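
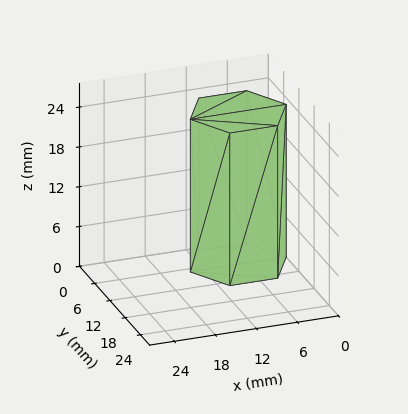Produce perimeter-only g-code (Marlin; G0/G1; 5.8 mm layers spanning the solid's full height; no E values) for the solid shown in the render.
Reading the render: the shape is a regular 6-sided prism (a cylinder approximated with 6 flat sides), circumscribed radius ≈ 7 mm, height ≈ 23 mm (dimensions read to the nearest mm from the axis ticks). For the g-code, the solid's height is divided into equal slices at the stated Δz and each level perimeter traced with G1 moves after a G0 lift.

; perimeter-only toolpath
G21 ; units = mm
G90 ; absolute positioning
G28 ; home
; layer 1
G0 Z5.8
G0 X14.0 Y7.0
G1 X10.5 Y13.1
G1 X3.5 Y13.1
G1 X0.0 Y7.0
G1 X3.5 Y0.9
G1 X10.5 Y0.9
G1 X14.0 Y7.0
; layer 2
G0 Z11.5
G0 X14.0 Y7.0
G1 X10.5 Y13.1
G1 X3.5 Y13.1
G1 X0.0 Y7.0
G1 X3.5 Y0.9
G1 X10.5 Y0.9
G1 X14.0 Y7.0
; layer 3
G0 Z17.2
G0 X14.0 Y7.0
G1 X10.5 Y13.1
G1 X3.5 Y13.1
G1 X0.0 Y7.0
G1 X3.5 Y0.9
G1 X10.5 Y0.9
G1 X14.0 Y7.0
; layer 4
G0 Z23.0
G0 X14.0 Y7.0
G1 X10.5 Y13.1
G1 X3.5 Y13.1
G1 X0.0 Y7.0
G1 X3.5 Y0.9
G1 X10.5 Y0.9
G1 X14.0 Y7.0
M2 ; end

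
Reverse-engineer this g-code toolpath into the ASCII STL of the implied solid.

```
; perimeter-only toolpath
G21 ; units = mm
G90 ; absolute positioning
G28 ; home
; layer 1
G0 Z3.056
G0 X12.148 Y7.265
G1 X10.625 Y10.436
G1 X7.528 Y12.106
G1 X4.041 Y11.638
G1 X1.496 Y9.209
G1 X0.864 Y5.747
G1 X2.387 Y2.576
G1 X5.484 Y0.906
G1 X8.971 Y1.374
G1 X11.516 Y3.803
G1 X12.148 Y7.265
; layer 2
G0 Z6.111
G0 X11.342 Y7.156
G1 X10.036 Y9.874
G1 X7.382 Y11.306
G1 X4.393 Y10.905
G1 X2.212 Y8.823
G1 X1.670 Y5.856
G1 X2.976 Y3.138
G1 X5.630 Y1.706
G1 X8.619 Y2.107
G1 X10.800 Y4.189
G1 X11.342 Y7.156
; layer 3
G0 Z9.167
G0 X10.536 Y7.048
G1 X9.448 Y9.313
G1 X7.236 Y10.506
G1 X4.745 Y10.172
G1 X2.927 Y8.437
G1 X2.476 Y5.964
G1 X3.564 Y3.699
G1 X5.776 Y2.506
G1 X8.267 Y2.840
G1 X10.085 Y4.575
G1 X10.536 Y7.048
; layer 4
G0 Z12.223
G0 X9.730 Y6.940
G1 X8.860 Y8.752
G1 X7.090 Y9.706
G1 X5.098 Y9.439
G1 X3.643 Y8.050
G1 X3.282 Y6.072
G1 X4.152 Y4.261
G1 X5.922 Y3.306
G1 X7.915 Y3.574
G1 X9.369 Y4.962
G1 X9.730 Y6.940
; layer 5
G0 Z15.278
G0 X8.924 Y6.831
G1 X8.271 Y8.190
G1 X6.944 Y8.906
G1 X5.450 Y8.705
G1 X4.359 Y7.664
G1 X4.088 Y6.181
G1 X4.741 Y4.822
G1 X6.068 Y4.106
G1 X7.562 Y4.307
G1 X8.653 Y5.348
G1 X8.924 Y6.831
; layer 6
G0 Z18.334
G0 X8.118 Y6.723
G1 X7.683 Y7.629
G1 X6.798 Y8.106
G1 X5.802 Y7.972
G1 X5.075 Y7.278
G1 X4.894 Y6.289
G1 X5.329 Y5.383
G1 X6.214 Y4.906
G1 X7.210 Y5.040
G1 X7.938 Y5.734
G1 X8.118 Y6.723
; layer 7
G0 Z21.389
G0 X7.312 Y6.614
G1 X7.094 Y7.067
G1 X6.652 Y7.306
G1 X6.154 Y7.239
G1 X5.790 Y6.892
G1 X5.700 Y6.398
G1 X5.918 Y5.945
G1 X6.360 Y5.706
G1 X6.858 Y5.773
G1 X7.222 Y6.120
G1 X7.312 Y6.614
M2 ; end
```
solid part
  facet normal 0.0000 0.0000 -1.0000
    outer loop
      vertex 7.674 12.906 0.000
      vertex 11.213 10.997 0.000
      vertex 12.954 7.373 0.000
    endloop
  endfacet
  facet normal 0.0000 0.0000 -1.0000
    outer loop
      vertex 3.689 12.371 0.000
      vertex 7.674 12.906 0.000
      vertex 12.954 7.373 0.000
    endloop
  endfacet
  facet normal 0.0000 0.0000 -1.0000
    outer loop
      vertex 0.780 9.595 0.000
      vertex 3.689 12.371 0.000
      vertex 12.954 7.373 0.000
    endloop
  endfacet
  facet normal 0.0000 0.0000 -1.0000
    outer loop
      vertex 0.058 5.639 0.000
      vertex 0.780 9.595 0.000
      vertex 12.954 7.373 0.000
    endloop
  endfacet
  facet normal 0.0000 0.0000 -1.0000
    outer loop
      vertex 1.799 2.015 0.000
      vertex 0.058 5.639 0.000
      vertex 12.954 7.373 0.000
    endloop
  endfacet
  facet normal 0.0000 0.0000 -1.0000
    outer loop
      vertex 5.338 0.106 0.000
      vertex 1.799 2.015 0.000
      vertex 12.954 7.373 0.000
    endloop
  endfacet
  facet normal 0.0000 0.0000 -1.0000
    outer loop
      vertex 9.323 0.641 0.000
      vertex 5.338 0.106 0.000
      vertex 12.954 7.373 0.000
    endloop
  endfacet
  facet normal 0.0000 0.0000 -1.0000
    outer loop
      vertex 12.232 3.417 0.000
      vertex 9.323 0.641 0.000
      vertex 12.954 7.373 0.000
    endloop
  endfacet
  facet normal 0.8738 0.4198 0.2454
    outer loop
      vertex 12.954 7.373 0.000
      vertex 11.213 10.997 0.000
      vertex 6.506 6.506 24.445
    endloop
  endfacet
  facet normal 0.4602 0.8532 0.2454
    outer loop
      vertex 11.213 10.997 0.000
      vertex 7.674 12.906 0.000
      vertex 6.506 6.506 24.445
    endloop
  endfacet
  facet normal -0.1290 0.9608 0.2454
    outer loop
      vertex 7.674 12.906 0.000
      vertex 3.689 12.371 0.000
      vertex 6.506 6.506 24.445
    endloop
  endfacet
  facet normal -0.6693 0.7013 0.2454
    outer loop
      vertex 3.689 12.371 0.000
      vertex 0.780 9.595 0.000
      vertex 6.506 6.506 24.445
    endloop
  endfacet
  facet normal -0.9537 0.1741 0.2454
    outer loop
      vertex 0.780 9.595 0.000
      vertex 0.058 5.639 0.000
      vertex 6.506 6.506 24.445
    endloop
  endfacet
  facet normal -0.8738 -0.4198 0.2454
    outer loop
      vertex 0.058 5.639 0.000
      vertex 1.799 2.015 0.000
      vertex 6.506 6.506 24.445
    endloop
  endfacet
  facet normal -0.4602 -0.8532 0.2454
    outer loop
      vertex 1.799 2.015 0.000
      vertex 5.338 0.106 0.000
      vertex 6.506 6.506 24.445
    endloop
  endfacet
  facet normal 0.1290 -0.9608 0.2454
    outer loop
      vertex 5.338 0.106 0.000
      vertex 9.323 0.641 0.000
      vertex 6.506 6.506 24.445
    endloop
  endfacet
  facet normal 0.6693 -0.7013 0.2454
    outer loop
      vertex 9.323 0.641 0.000
      vertex 12.232 3.417 0.000
      vertex 6.506 6.506 24.445
    endloop
  endfacet
  facet normal 0.9537 -0.1741 0.2454
    outer loop
      vertex 12.232 3.417 0.000
      vertex 12.954 7.373 0.000
      vertex 6.506 6.506 24.445
    endloop
  endfacet
endsolid part

The G0 Z moves step by Δz≈3.056 mm. The G1 loops shrink linearly with z, so the solid tapers from its base footprint up to z≈24.4. Closing with a flat bottom cap and the tapered top and triangulating gives 18 facets — a regular 10-sided pyramid, base circumscribed radius ≈ 6.51 mm, apex at z ≈ 24.4 mm.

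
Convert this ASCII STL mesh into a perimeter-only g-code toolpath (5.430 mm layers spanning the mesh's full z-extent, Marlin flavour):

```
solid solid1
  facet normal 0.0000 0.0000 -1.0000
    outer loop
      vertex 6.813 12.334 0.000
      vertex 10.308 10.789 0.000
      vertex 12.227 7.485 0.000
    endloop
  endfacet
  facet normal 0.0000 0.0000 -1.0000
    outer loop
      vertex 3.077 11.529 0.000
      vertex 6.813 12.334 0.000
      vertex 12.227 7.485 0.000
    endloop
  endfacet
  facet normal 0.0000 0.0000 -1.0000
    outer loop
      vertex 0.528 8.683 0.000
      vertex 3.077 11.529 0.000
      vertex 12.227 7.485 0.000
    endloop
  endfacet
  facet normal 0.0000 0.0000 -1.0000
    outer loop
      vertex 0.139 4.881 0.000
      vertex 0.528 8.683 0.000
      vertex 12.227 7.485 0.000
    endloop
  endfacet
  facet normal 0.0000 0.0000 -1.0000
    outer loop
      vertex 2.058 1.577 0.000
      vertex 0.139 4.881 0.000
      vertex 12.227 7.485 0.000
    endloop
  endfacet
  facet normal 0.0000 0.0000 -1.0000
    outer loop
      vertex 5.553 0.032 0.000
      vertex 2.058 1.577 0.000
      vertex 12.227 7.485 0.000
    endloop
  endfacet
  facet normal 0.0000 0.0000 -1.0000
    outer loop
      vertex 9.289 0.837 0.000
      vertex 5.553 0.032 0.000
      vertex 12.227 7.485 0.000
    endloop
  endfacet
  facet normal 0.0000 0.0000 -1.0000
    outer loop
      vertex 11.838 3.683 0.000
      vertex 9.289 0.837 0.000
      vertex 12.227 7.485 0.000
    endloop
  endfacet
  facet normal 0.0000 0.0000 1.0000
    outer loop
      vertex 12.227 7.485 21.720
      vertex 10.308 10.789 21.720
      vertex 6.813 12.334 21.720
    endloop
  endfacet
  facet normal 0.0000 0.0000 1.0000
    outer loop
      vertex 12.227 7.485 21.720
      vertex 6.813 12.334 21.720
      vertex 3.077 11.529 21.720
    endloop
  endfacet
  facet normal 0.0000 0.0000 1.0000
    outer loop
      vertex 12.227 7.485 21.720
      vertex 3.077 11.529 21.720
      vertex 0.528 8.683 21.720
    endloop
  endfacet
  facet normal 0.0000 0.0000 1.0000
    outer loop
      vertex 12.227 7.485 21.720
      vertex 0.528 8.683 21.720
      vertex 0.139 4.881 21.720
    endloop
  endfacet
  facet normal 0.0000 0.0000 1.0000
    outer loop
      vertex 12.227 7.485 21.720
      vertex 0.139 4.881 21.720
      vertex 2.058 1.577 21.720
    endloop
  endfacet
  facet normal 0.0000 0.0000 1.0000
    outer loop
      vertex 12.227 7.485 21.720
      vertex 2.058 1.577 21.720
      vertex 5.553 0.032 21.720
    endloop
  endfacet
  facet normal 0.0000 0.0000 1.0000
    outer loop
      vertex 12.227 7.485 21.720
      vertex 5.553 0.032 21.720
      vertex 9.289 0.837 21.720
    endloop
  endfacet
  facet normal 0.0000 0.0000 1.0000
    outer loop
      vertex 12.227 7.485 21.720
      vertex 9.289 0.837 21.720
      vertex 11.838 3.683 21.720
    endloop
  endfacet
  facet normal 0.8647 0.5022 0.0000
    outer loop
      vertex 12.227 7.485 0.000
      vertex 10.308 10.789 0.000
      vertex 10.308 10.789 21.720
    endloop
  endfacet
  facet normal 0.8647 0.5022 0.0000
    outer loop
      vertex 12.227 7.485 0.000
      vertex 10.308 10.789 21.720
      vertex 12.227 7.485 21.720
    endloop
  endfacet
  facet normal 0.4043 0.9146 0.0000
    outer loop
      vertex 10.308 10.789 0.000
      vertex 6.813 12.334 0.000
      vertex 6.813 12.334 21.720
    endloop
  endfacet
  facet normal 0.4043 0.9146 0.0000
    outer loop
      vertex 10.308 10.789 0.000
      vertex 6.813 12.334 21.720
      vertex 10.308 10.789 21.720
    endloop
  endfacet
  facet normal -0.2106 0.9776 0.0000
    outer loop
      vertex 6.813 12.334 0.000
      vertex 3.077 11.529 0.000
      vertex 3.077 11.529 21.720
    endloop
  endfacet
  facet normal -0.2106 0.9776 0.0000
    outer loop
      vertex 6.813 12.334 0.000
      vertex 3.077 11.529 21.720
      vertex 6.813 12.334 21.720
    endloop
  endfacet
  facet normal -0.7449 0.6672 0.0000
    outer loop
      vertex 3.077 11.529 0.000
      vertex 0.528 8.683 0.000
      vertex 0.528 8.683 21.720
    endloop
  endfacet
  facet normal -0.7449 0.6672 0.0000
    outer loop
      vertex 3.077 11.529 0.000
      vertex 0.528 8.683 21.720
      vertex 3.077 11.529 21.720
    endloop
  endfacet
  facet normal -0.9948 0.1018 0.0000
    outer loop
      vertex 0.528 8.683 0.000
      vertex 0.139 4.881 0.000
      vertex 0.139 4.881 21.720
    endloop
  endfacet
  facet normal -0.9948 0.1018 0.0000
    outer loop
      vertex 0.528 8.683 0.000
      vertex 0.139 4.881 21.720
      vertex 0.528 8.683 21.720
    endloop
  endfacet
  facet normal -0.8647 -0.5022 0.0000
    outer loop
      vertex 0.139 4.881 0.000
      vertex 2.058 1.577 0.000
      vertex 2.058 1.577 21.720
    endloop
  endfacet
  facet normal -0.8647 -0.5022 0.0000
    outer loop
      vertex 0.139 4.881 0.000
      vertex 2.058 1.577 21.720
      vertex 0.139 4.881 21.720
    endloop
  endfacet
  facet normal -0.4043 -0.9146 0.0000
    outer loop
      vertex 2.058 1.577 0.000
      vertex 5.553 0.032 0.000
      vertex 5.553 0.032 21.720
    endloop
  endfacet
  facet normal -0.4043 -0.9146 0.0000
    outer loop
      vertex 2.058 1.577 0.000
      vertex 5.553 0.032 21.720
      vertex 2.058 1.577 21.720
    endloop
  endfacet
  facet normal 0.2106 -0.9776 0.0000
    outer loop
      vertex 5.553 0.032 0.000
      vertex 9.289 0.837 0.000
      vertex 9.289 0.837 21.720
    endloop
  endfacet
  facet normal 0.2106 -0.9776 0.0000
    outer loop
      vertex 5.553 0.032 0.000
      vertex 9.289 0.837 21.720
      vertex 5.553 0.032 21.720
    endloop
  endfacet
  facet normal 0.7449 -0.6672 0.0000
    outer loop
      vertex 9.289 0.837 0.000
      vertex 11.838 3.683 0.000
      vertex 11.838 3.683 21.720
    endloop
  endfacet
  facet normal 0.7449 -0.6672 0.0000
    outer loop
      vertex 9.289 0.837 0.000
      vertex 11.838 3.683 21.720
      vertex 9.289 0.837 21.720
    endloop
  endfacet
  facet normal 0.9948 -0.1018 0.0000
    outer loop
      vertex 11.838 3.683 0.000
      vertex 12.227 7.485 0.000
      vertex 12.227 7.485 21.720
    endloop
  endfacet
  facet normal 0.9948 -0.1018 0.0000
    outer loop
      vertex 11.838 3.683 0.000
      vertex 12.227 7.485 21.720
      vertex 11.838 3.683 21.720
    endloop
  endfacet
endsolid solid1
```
; perimeter-only toolpath
G21 ; units = mm
G90 ; absolute positioning
G28 ; home
; layer 1
G0 Z5.430
G0 X12.227 Y7.485
G1 X10.308 Y10.789
G1 X6.813 Y12.334
G1 X3.077 Y11.529
G1 X0.528 Y8.683
G1 X0.139 Y4.881
G1 X2.058 Y1.577
G1 X5.553 Y0.032
G1 X9.289 Y0.837
G1 X11.838 Y3.683
G1 X12.227 Y7.485
; layer 2
G0 Z10.860
G0 X12.227 Y7.485
G1 X10.308 Y10.789
G1 X6.813 Y12.334
G1 X3.077 Y11.529
G1 X0.528 Y8.683
G1 X0.139 Y4.881
G1 X2.058 Y1.577
G1 X5.553 Y0.032
G1 X9.289 Y0.837
G1 X11.838 Y3.683
G1 X12.227 Y7.485
; layer 3
G0 Z16.290
G0 X12.227 Y7.485
G1 X10.308 Y10.789
G1 X6.813 Y12.334
G1 X3.077 Y11.529
G1 X0.528 Y8.683
G1 X0.139 Y4.881
G1 X2.058 Y1.577
G1 X5.553 Y0.032
G1 X9.289 Y0.837
G1 X11.838 Y3.683
G1 X12.227 Y7.485
; layer 4
G0 Z21.720
G0 X12.227 Y7.485
G1 X10.308 Y10.789
G1 X6.813 Y12.334
G1 X3.077 Y11.529
G1 X0.528 Y8.683
G1 X0.139 Y4.881
G1 X2.058 Y1.577
G1 X5.553 Y0.032
G1 X9.289 Y0.837
G1 X11.838 Y3.683
G1 X12.227 Y7.485
M2 ; end

The solid is a regular 10-sided prism (a cylinder approximated with 10 flat sides), circumscribed radius ≈ 6.18 mm, height ≈ 21.7 mm. Slicing at Δz = 5.430 mm — 4 equal slices spanning the solid's height, so layer i sits at z = i·h/4 — gives 4 non-empty perimeters. Each is a 10-segment closed polygon; G0 lifts to the layer z and rapids to the start vertex, then G1 traces the edges.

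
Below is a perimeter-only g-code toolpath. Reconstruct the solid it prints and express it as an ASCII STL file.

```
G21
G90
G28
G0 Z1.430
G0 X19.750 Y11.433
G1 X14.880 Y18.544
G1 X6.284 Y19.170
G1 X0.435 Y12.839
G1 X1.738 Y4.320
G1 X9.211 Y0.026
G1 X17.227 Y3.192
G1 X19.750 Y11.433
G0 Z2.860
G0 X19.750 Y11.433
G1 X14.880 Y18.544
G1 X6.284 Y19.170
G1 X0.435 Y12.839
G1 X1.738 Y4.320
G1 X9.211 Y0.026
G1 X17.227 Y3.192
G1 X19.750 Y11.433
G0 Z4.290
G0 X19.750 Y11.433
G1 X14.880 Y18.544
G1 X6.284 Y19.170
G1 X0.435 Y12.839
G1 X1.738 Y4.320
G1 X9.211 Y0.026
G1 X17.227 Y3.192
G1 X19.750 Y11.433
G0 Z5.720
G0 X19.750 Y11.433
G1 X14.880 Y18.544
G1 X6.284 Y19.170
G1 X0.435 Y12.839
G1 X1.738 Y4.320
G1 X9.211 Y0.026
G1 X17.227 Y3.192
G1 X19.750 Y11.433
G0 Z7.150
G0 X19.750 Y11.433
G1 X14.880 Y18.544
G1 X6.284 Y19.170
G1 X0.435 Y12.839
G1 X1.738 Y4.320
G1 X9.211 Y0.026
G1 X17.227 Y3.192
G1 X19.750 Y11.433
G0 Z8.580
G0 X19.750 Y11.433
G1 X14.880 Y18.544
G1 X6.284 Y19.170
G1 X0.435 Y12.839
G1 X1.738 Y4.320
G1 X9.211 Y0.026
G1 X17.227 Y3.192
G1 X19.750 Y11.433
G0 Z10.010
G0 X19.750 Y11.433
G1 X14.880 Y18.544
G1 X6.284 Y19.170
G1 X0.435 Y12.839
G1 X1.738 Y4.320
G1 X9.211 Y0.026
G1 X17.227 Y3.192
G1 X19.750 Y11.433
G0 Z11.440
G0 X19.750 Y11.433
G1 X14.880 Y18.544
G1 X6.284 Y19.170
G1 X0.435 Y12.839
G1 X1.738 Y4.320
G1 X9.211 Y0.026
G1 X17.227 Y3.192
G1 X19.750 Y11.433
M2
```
solid part
  facet normal 0.0000 0.0000 -1.0000
    outer loop
      vertex 6.284 19.170 0.000
      vertex 14.880 18.544 0.000
      vertex 19.750 11.433 0.000
    endloop
  endfacet
  facet normal 0.0000 0.0000 -1.0000
    outer loop
      vertex 0.435 12.839 0.000
      vertex 6.284 19.170 0.000
      vertex 19.750 11.433 0.000
    endloop
  endfacet
  facet normal 0.0000 0.0000 -1.0000
    outer loop
      vertex 1.738 4.320 0.000
      vertex 0.435 12.839 0.000
      vertex 19.750 11.433 0.000
    endloop
  endfacet
  facet normal 0.0000 0.0000 -1.0000
    outer loop
      vertex 9.211 0.026 0.000
      vertex 1.738 4.320 0.000
      vertex 19.750 11.433 0.000
    endloop
  endfacet
  facet normal 0.0000 0.0000 -1.0000
    outer loop
      vertex 17.227 3.192 0.000
      vertex 9.211 0.026 0.000
      vertex 19.750 11.433 0.000
    endloop
  endfacet
  facet normal 0.0000 0.0000 1.0000
    outer loop
      vertex 19.750 11.433 11.440
      vertex 14.880 18.544 11.440
      vertex 6.284 19.170 11.440
    endloop
  endfacet
  facet normal 0.0000 0.0000 1.0000
    outer loop
      vertex 19.750 11.433 11.440
      vertex 6.284 19.170 11.440
      vertex 0.435 12.839 11.440
    endloop
  endfacet
  facet normal 0.0000 0.0000 1.0000
    outer loop
      vertex 19.750 11.433 11.440
      vertex 0.435 12.839 11.440
      vertex 1.738 4.320 11.440
    endloop
  endfacet
  facet normal 0.0000 0.0000 1.0000
    outer loop
      vertex 19.750 11.433 11.440
      vertex 1.738 4.320 11.440
      vertex 9.211 0.026 11.440
    endloop
  endfacet
  facet normal 0.0000 0.0000 1.0000
    outer loop
      vertex 19.750 11.433 11.440
      vertex 9.211 0.026 11.440
      vertex 17.227 3.192 11.440
    endloop
  endfacet
  facet normal 0.8251 0.5650 0.0000
    outer loop
      vertex 19.750 11.433 0.000
      vertex 14.880 18.544 0.000
      vertex 14.880 18.544 11.440
    endloop
  endfacet
  facet normal 0.8251 0.5650 0.0000
    outer loop
      vertex 19.750 11.433 0.000
      vertex 14.880 18.544 11.440
      vertex 19.750 11.433 11.440
    endloop
  endfacet
  facet normal 0.0726 0.9974 0.0000
    outer loop
      vertex 14.880 18.544 0.000
      vertex 6.284 19.170 0.000
      vertex 6.284 19.170 11.440
    endloop
  endfacet
  facet normal 0.0726 0.9974 0.0000
    outer loop
      vertex 14.880 18.544 0.000
      vertex 6.284 19.170 11.440
      vertex 14.880 18.544 11.440
    endloop
  endfacet
  facet normal -0.7345 0.6786 0.0000
    outer loop
      vertex 6.284 19.170 0.000
      vertex 0.435 12.839 0.000
      vertex 0.435 12.839 11.440
    endloop
  endfacet
  facet normal -0.7345 0.6786 0.0000
    outer loop
      vertex 6.284 19.170 0.000
      vertex 0.435 12.839 11.440
      vertex 6.284 19.170 11.440
    endloop
  endfacet
  facet normal -0.9885 -0.1512 0.0000
    outer loop
      vertex 0.435 12.839 0.000
      vertex 1.738 4.320 0.000
      vertex 1.738 4.320 11.440
    endloop
  endfacet
  facet normal -0.9885 -0.1512 0.0000
    outer loop
      vertex 0.435 12.839 0.000
      vertex 1.738 4.320 11.440
      vertex 0.435 12.839 11.440
    endloop
  endfacet
  facet normal -0.4982 -0.8671 0.0000
    outer loop
      vertex 1.738 4.320 0.000
      vertex 9.211 0.026 0.000
      vertex 9.211 0.026 11.440
    endloop
  endfacet
  facet normal -0.4982 -0.8671 0.0000
    outer loop
      vertex 1.738 4.320 0.000
      vertex 9.211 0.026 11.440
      vertex 1.738 4.320 11.440
    endloop
  endfacet
  facet normal 0.3673 -0.9301 0.0000
    outer loop
      vertex 9.211 0.026 0.000
      vertex 17.227 3.192 0.000
      vertex 17.227 3.192 11.440
    endloop
  endfacet
  facet normal 0.3673 -0.9301 0.0000
    outer loop
      vertex 9.211 0.026 0.000
      vertex 17.227 3.192 11.440
      vertex 9.211 0.026 11.440
    endloop
  endfacet
  facet normal 0.9562 -0.2927 0.0000
    outer loop
      vertex 17.227 3.192 0.000
      vertex 19.750 11.433 0.000
      vertex 19.750 11.433 11.440
    endloop
  endfacet
  facet normal 0.9562 -0.2927 0.0000
    outer loop
      vertex 17.227 3.192 0.000
      vertex 19.750 11.433 11.440
      vertex 17.227 3.192 11.440
    endloop
  endfacet
endsolid part

The G0 Z moves step by Δz≈1.430 mm. Every layer's G1 loop is the same polygon, so the solid is a straight extrusion of it from z=0 to z≈11.4. Closing with flat bottom and top caps and triangulating gives 24 facets — a regular 7-sided prism (a cylinder approximated with 7 flat sides), circumscribed radius ≈ 9.93 mm, height ≈ 11.4 mm.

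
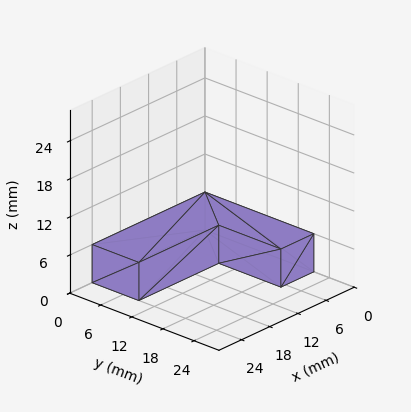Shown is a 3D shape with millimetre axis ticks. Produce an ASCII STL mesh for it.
Reading the render: the shape is an L-shaped prism: outer 24 × 21 mm, arm thicknesses ≈ 9 mm (horizontal) and 7 mm (vertical), extruded 6 mm in z (dimensions read to the nearest mm from the axis ticks). For the STL, each face is triangulated and given an outward normal.

solid part
  facet normal 0.0000 0.0000 -1.0000
    outer loop
      vertex 24.00 9.00 0.00
      vertex 24.00 0.00 0.00
      vertex 0.00 0.00 0.00
    endloop
  endfacet
  facet normal 0.0000 0.0000 -1.0000
    outer loop
      vertex 7.00 9.00 0.00
      vertex 24.00 9.00 0.00
      vertex 0.00 0.00 0.00
    endloop
  endfacet
  facet normal 0.0000 0.0000 -1.0000
    outer loop
      vertex 7.00 21.00 0.00
      vertex 7.00 9.00 0.00
      vertex 0.00 0.00 0.00
    endloop
  endfacet
  facet normal 0.0000 0.0000 -1.0000
    outer loop
      vertex 0.00 21.00 0.00
      vertex 7.00 21.00 0.00
      vertex 0.00 0.00 0.00
    endloop
  endfacet
  facet normal 0.0000 0.0000 1.0000
    outer loop
      vertex 0.00 0.00 6.00
      vertex 24.00 0.00 6.00
      vertex 24.00 9.00 6.00
    endloop
  endfacet
  facet normal 0.0000 0.0000 1.0000
    outer loop
      vertex 0.00 0.00 6.00
      vertex 24.00 9.00 6.00
      vertex 7.00 9.00 6.00
    endloop
  endfacet
  facet normal 0.0000 0.0000 1.0000
    outer loop
      vertex 0.00 0.00 6.00
      vertex 7.00 9.00 6.00
      vertex 7.00 21.00 6.00
    endloop
  endfacet
  facet normal 0.0000 0.0000 1.0000
    outer loop
      vertex 0.00 0.00 6.00
      vertex 7.00 21.00 6.00
      vertex 0.00 21.00 6.00
    endloop
  endfacet
  facet normal 0.0000 -1.0000 0.0000
    outer loop
      vertex 0.00 0.00 0.00
      vertex 24.00 0.00 0.00
      vertex 24.00 0.00 6.00
    endloop
  endfacet
  facet normal 0.0000 -1.0000 0.0000
    outer loop
      vertex 0.00 0.00 0.00
      vertex 24.00 0.00 6.00
      vertex 0.00 0.00 6.00
    endloop
  endfacet
  facet normal 1.0000 0.0000 0.0000
    outer loop
      vertex 24.00 0.00 0.00
      vertex 24.00 9.00 0.00
      vertex 24.00 9.00 6.00
    endloop
  endfacet
  facet normal 1.0000 0.0000 0.0000
    outer loop
      vertex 24.00 0.00 0.00
      vertex 24.00 9.00 6.00
      vertex 24.00 0.00 6.00
    endloop
  endfacet
  facet normal 0.0000 1.0000 0.0000
    outer loop
      vertex 24.00 9.00 0.00
      vertex 7.00 9.00 0.00
      vertex 7.00 9.00 6.00
    endloop
  endfacet
  facet normal 0.0000 1.0000 0.0000
    outer loop
      vertex 24.00 9.00 0.00
      vertex 7.00 9.00 6.00
      vertex 24.00 9.00 6.00
    endloop
  endfacet
  facet normal 1.0000 0.0000 0.0000
    outer loop
      vertex 7.00 9.00 0.00
      vertex 7.00 21.00 0.00
      vertex 7.00 21.00 6.00
    endloop
  endfacet
  facet normal 1.0000 0.0000 0.0000
    outer loop
      vertex 7.00 9.00 0.00
      vertex 7.00 21.00 6.00
      vertex 7.00 9.00 6.00
    endloop
  endfacet
  facet normal 0.0000 1.0000 0.0000
    outer loop
      vertex 7.00 21.00 0.00
      vertex 0.00 21.00 0.00
      vertex 0.00 21.00 6.00
    endloop
  endfacet
  facet normal 0.0000 1.0000 0.0000
    outer loop
      vertex 7.00 21.00 0.00
      vertex 0.00 21.00 6.00
      vertex 7.00 21.00 6.00
    endloop
  endfacet
  facet normal -1.0000 0.0000 0.0000
    outer loop
      vertex 0.00 21.00 0.00
      vertex 0.00 0.00 0.00
      vertex 0.00 0.00 6.00
    endloop
  endfacet
  facet normal -1.0000 0.0000 0.0000
    outer loop
      vertex 0.00 21.00 0.00
      vertex 0.00 0.00 6.00
      vertex 0.00 21.00 6.00
    endloop
  endfacet
endsolid part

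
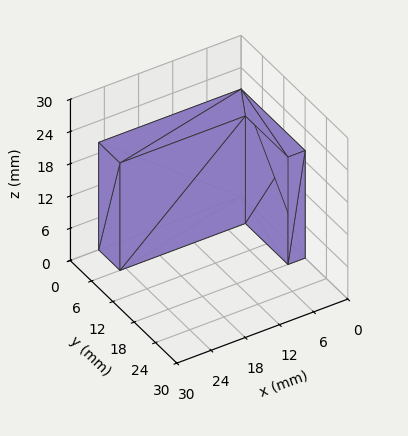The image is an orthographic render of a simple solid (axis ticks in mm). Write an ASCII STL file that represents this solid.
Reading the render: the shape is an L-shaped prism: outer 25 × 18 mm, arm thicknesses ≈ 6 mm (horizontal) and 3 mm (vertical), extruded 20 mm in z (dimensions read to the nearest mm from the axis ticks). For the STL, each face is triangulated and given an outward normal.

solid part
  facet normal 0.0000 0.0000 -1.0000
    outer loop
      vertex 25.00 6.00 0.00
      vertex 25.00 0.00 0.00
      vertex 0.00 0.00 0.00
    endloop
  endfacet
  facet normal 0.0000 0.0000 -1.0000
    outer loop
      vertex 3.00 6.00 0.00
      vertex 25.00 6.00 0.00
      vertex 0.00 0.00 0.00
    endloop
  endfacet
  facet normal 0.0000 0.0000 -1.0000
    outer loop
      vertex 3.00 18.00 0.00
      vertex 3.00 6.00 0.00
      vertex 0.00 0.00 0.00
    endloop
  endfacet
  facet normal 0.0000 0.0000 -1.0000
    outer loop
      vertex 0.00 18.00 0.00
      vertex 3.00 18.00 0.00
      vertex 0.00 0.00 0.00
    endloop
  endfacet
  facet normal 0.0000 0.0000 1.0000
    outer loop
      vertex 0.00 0.00 20.00
      vertex 25.00 0.00 20.00
      vertex 25.00 6.00 20.00
    endloop
  endfacet
  facet normal 0.0000 0.0000 1.0000
    outer loop
      vertex 0.00 0.00 20.00
      vertex 25.00 6.00 20.00
      vertex 3.00 6.00 20.00
    endloop
  endfacet
  facet normal 0.0000 0.0000 1.0000
    outer loop
      vertex 0.00 0.00 20.00
      vertex 3.00 6.00 20.00
      vertex 3.00 18.00 20.00
    endloop
  endfacet
  facet normal 0.0000 0.0000 1.0000
    outer loop
      vertex 0.00 0.00 20.00
      vertex 3.00 18.00 20.00
      vertex 0.00 18.00 20.00
    endloop
  endfacet
  facet normal 0.0000 -1.0000 0.0000
    outer loop
      vertex 0.00 0.00 0.00
      vertex 25.00 0.00 0.00
      vertex 25.00 0.00 20.00
    endloop
  endfacet
  facet normal 0.0000 -1.0000 0.0000
    outer loop
      vertex 0.00 0.00 0.00
      vertex 25.00 0.00 20.00
      vertex 0.00 0.00 20.00
    endloop
  endfacet
  facet normal 1.0000 0.0000 0.0000
    outer loop
      vertex 25.00 0.00 0.00
      vertex 25.00 6.00 0.00
      vertex 25.00 6.00 20.00
    endloop
  endfacet
  facet normal 1.0000 0.0000 0.0000
    outer loop
      vertex 25.00 0.00 0.00
      vertex 25.00 6.00 20.00
      vertex 25.00 0.00 20.00
    endloop
  endfacet
  facet normal 0.0000 1.0000 0.0000
    outer loop
      vertex 25.00 6.00 0.00
      vertex 3.00 6.00 0.00
      vertex 3.00 6.00 20.00
    endloop
  endfacet
  facet normal 0.0000 1.0000 0.0000
    outer loop
      vertex 25.00 6.00 0.00
      vertex 3.00 6.00 20.00
      vertex 25.00 6.00 20.00
    endloop
  endfacet
  facet normal 1.0000 0.0000 0.0000
    outer loop
      vertex 3.00 6.00 0.00
      vertex 3.00 18.00 0.00
      vertex 3.00 18.00 20.00
    endloop
  endfacet
  facet normal 1.0000 0.0000 0.0000
    outer loop
      vertex 3.00 6.00 0.00
      vertex 3.00 18.00 20.00
      vertex 3.00 6.00 20.00
    endloop
  endfacet
  facet normal 0.0000 1.0000 0.0000
    outer loop
      vertex 3.00 18.00 0.00
      vertex 0.00 18.00 0.00
      vertex 0.00 18.00 20.00
    endloop
  endfacet
  facet normal 0.0000 1.0000 0.0000
    outer loop
      vertex 3.00 18.00 0.00
      vertex 0.00 18.00 20.00
      vertex 3.00 18.00 20.00
    endloop
  endfacet
  facet normal -1.0000 0.0000 0.0000
    outer loop
      vertex 0.00 18.00 0.00
      vertex 0.00 0.00 0.00
      vertex 0.00 0.00 20.00
    endloop
  endfacet
  facet normal -1.0000 0.0000 0.0000
    outer loop
      vertex 0.00 18.00 0.00
      vertex 0.00 0.00 20.00
      vertex 0.00 18.00 20.00
    endloop
  endfacet
endsolid part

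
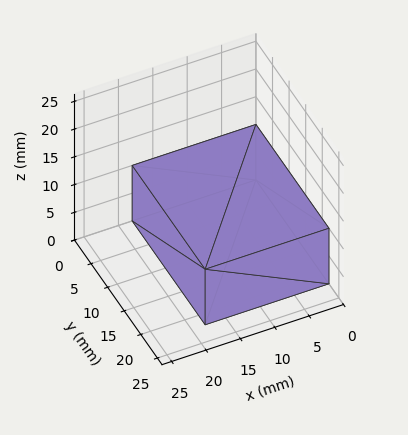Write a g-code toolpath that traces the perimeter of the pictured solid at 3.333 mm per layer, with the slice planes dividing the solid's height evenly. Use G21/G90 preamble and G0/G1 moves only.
Reading the render: the shape is a rectangular box, roughly 18 × 22 mm footprint and 10 mm tall (dimensions read to the nearest mm from the axis ticks). For the g-code, the solid's height is divided into equal slices at the stated Δz and each level perimeter traced with G1 moves after a G0 lift.

; perimeter-only toolpath
G21 ; units = mm
G90 ; absolute positioning
G28 ; home
; layer 1
G0 Z3.333
G0 X0.000 Y0.000
G1 X18.000 Y0.000
G1 X18.000 Y22.000
G1 X0.000 Y22.000
G1 X0.000 Y0.000
; layer 2
G0 Z6.667
G0 X0.000 Y0.000
G1 X18.000 Y0.000
G1 X18.000 Y22.000
G1 X0.000 Y22.000
G1 X0.000 Y0.000
; layer 3
G0 Z10.000
G0 X0.000 Y0.000
G1 X18.000 Y0.000
G1 X18.000 Y22.000
G1 X0.000 Y22.000
G1 X0.000 Y0.000
M2 ; end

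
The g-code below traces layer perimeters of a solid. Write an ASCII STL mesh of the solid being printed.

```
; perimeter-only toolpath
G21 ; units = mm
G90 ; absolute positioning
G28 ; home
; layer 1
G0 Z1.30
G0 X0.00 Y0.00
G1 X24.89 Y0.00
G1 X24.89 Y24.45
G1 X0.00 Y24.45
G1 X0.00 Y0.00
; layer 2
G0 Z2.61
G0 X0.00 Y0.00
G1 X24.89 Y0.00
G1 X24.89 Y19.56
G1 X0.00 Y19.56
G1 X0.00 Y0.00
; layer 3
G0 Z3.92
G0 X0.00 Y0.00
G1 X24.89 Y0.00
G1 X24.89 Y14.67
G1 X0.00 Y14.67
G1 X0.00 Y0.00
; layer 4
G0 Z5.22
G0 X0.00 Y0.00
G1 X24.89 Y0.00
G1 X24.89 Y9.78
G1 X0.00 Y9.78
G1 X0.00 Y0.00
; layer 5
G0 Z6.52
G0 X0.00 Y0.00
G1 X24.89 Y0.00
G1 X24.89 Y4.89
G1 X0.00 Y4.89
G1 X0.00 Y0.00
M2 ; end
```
solid part
  facet normal 0.0000 0.0000 -1.0000
    outer loop
      vertex 24.89 29.34 0.00
      vertex 24.89 0.00 0.00
      vertex 0.00 0.00 0.00
    endloop
  endfacet
  facet normal 0.0000 0.0000 -1.0000
    outer loop
      vertex 0.00 29.34 0.00
      vertex 24.89 29.34 0.00
      vertex 0.00 0.00 0.00
    endloop
  endfacet
  facet normal 0.0000 -1.0000 0.0000
    outer loop
      vertex 0.00 0.00 0.00
      vertex 24.89 0.00 0.00
      vertex 24.89 0.00 7.83
    endloop
  endfacet
  facet normal 0.0000 -1.0000 0.0000
    outer loop
      vertex 0.00 0.00 0.00
      vertex 24.89 0.00 7.83
      vertex 0.00 0.00 7.83
    endloop
  endfacet
  facet normal 0.0000 0.2578 0.9662
    outer loop
      vertex 0.00 0.00 7.83
      vertex 24.89 0.00 7.83
      vertex 24.89 29.34 0.00
    endloop
  endfacet
  facet normal 0.0000 0.2578 0.9662
    outer loop
      vertex 0.00 0.00 7.83
      vertex 24.89 29.34 0.00
      vertex 0.00 29.34 0.00
    endloop
  endfacet
  facet normal -1.0000 0.0000 0.0000
    outer loop
      vertex 0.00 0.00 7.83
      vertex 0.00 29.34 0.00
      vertex 0.00 0.00 0.00
    endloop
  endfacet
  facet normal 1.0000 0.0000 0.0000
    outer loop
      vertex 24.89 0.00 0.00
      vertex 24.89 29.34 0.00
      vertex 24.89 0.00 7.83
    endloop
  endfacet
endsolid part

The G0 Z moves step by Δz≈1.30 mm. The G1 loops shrink linearly with z, so the solid tapers from its base footprint up to z≈7.83. Closing with a flat bottom cap and the tapered top and triangulating gives 8 facets — a wedge (ramp): 24.9 × 29.3 mm base, rising to 7.83 mm along the y=0 edge and sloping linearly to z=0 at y=29.3.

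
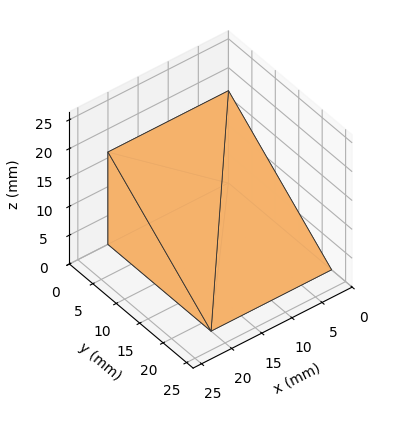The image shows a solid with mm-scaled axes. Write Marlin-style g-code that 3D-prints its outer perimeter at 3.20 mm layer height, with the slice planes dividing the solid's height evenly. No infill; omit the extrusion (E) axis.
Reading the render: the shape is a wedge (ramp): 20 × 22 mm base, rising to 16 mm along the y=0 edge and sloping linearly to z=0 at y=22 (dimensions read to the nearest mm from the axis ticks). For the g-code, the solid's height is divided into equal slices at the stated Δz and each level perimeter traced with G1 moves after a G0 lift.

; perimeter-only toolpath
G21 ; units = mm
G90 ; absolute positioning
G28 ; home
; layer 1
G0 Z3.20
G0 X0.00 Y0.00
G1 X20.00 Y0.00
G1 X20.00 Y17.60
G1 X0.00 Y17.60
G1 X0.00 Y0.00
; layer 2
G0 Z6.40
G0 X0.00 Y0.00
G1 X20.00 Y0.00
G1 X20.00 Y13.20
G1 X0.00 Y13.20
G1 X0.00 Y0.00
; layer 3
G0 Z9.60
G0 X0.00 Y0.00
G1 X20.00 Y0.00
G1 X20.00 Y8.80
G1 X0.00 Y8.80
G1 X0.00 Y0.00
; layer 4
G0 Z12.80
G0 X0.00 Y0.00
G1 X20.00 Y0.00
G1 X20.00 Y4.40
G1 X0.00 Y4.40
G1 X0.00 Y0.00
M2 ; end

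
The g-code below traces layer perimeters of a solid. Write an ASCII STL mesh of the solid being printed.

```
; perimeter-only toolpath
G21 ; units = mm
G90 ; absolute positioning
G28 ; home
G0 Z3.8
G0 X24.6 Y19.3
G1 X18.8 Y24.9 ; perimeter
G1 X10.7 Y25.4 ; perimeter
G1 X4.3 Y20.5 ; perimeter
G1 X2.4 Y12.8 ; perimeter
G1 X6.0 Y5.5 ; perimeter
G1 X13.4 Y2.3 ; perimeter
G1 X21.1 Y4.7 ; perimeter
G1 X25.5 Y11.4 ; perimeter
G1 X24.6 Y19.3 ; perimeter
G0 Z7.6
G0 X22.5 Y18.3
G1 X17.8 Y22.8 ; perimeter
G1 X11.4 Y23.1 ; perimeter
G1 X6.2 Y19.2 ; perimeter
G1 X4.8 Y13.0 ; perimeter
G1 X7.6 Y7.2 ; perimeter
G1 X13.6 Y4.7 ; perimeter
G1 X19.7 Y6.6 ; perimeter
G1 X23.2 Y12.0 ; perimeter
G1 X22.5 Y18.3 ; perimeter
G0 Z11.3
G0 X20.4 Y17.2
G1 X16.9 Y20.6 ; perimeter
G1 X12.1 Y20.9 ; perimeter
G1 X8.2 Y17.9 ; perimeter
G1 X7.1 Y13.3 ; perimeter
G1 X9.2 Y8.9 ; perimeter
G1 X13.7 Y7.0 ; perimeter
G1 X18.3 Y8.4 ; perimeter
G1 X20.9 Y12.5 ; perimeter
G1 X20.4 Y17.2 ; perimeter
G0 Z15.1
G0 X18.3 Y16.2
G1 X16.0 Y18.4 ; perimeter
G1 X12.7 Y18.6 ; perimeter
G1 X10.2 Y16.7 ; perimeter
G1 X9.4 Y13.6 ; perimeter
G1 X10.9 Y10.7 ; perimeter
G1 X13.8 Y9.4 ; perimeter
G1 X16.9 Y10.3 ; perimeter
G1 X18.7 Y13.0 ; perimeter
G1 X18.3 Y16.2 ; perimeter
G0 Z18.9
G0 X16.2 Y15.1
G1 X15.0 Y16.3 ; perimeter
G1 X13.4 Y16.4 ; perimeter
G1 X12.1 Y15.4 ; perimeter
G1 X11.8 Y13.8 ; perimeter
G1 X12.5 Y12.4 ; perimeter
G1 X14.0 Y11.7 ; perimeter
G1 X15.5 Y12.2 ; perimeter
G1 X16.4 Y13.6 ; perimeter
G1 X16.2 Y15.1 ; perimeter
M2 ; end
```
solid part
  facet normal 0.0000 0.0000 -1.0000
    outer loop
      vertex 10.0 27.6 0.0
      vertex 19.7 27.1 0.0
      vertex 26.7 20.4 0.0
    endloop
  endfacet
  facet normal 0.0000 0.0000 -1.0000
    outer loop
      vertex 2.3 21.8 0.0
      vertex 10.0 27.6 0.0
      vertex 26.7 20.4 0.0
    endloop
  endfacet
  facet normal 0.0000 0.0000 -1.0000
    outer loop
      vertex 0.1 12.5 0.0
      vertex 2.3 21.8 0.0
      vertex 26.7 20.4 0.0
    endloop
  endfacet
  facet normal 0.0000 0.0000 -1.0000
    outer loop
      vertex 4.4 3.8 0.0
      vertex 0.1 12.5 0.0
      vertex 26.7 20.4 0.0
    endloop
  endfacet
  facet normal 0.0000 0.0000 -1.0000
    outer loop
      vertex 13.3 0.0 0.0
      vertex 4.4 3.8 0.0
      vertex 26.7 20.4 0.0
    endloop
  endfacet
  facet normal 0.0000 0.0000 -1.0000
    outer loop
      vertex 22.5 2.8 0.0
      vertex 13.3 0.0 0.0
      vertex 26.7 20.4 0.0
    endloop
  endfacet
  facet normal 0.0000 0.0000 -1.0000
    outer loop
      vertex 27.8 10.9 0.0
      vertex 22.5 2.8 0.0
      vertex 26.7 20.4 0.0
    endloop
  endfacet
  facet normal 0.5970 0.6237 0.5045
    outer loop
      vertex 26.7 20.4 0.0
      vertex 19.7 27.1 0.0
      vertex 14.1 14.1 22.7
    endloop
  endfacet
  facet normal 0.0444 0.8621 0.5047
    outer loop
      vertex 19.7 27.1 0.0
      vertex 10.0 27.6 0.0
      vertex 14.1 14.1 22.7
    endloop
  endfacet
  facet normal -0.5196 0.6898 0.5041
    outer loop
      vertex 10.0 27.6 0.0
      vertex 2.3 21.8 0.0
      vertex 14.1 14.1 22.7
    endloop
  endfacet
  facet normal -0.8404 0.1988 0.5043
    outer loop
      vertex 2.3 21.8 0.0
      vertex 0.1 12.5 0.0
      vertex 14.1 14.1 22.7
    endloop
  endfacet
  facet normal -0.7741 -0.3826 0.5044
    outer loop
      vertex 0.1 12.5 0.0
      vertex 4.4 3.8 0.0
      vertex 14.1 14.1 22.7
    endloop
  endfacet
  facet normal -0.3389 -0.7938 0.5050
    outer loop
      vertex 4.4 3.8 0.0
      vertex 13.3 0.0 0.0
      vertex 14.1 14.1 22.7
    endloop
  endfacet
  facet normal 0.2514 -0.8261 0.5043
    outer loop
      vertex 13.3 0.0 0.0
      vertex 22.5 2.8 0.0
      vertex 14.1 14.1 22.7
    endloop
  endfacet
  facet normal 0.7232 -0.4732 0.5031
    outer loop
      vertex 22.5 2.8 0.0
      vertex 27.8 10.9 0.0
      vertex 14.1 14.1 22.7
    endloop
  endfacet
  facet normal 0.8581 0.0994 0.5039
    outer loop
      vertex 27.8 10.9 0.0
      vertex 26.7 20.4 0.0
      vertex 14.1 14.1 22.7
    endloop
  endfacet
endsolid part

The G0 Z moves step by Δz≈3.8 mm. The G1 loops shrink linearly with z, so the solid tapers from its base footprint up to z≈22.7. Closing with a flat bottom cap and the tapered top and triangulating gives 16 facets — a regular 9-sided pyramid, base circumscribed radius ≈ 14.1 mm, apex at z ≈ 22.7 mm.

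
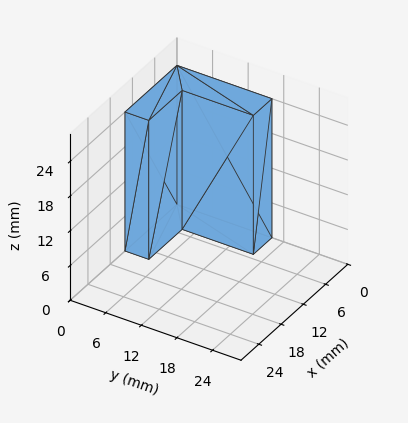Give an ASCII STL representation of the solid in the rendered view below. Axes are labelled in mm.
Reading the render: the shape is an L-shaped prism: outer 14 × 16 mm, arm thicknesses ≈ 4 mm (horizontal) and 5 mm (vertical), extruded 24 mm in z (dimensions read to the nearest mm from the axis ticks). For the STL, each face is triangulated and given an outward normal.

solid part
  facet normal 0.0000 0.0000 -1.0000
    outer loop
      vertex 14.00 4.00 0.00
      vertex 14.00 0.00 0.00
      vertex 0.00 0.00 0.00
    endloop
  endfacet
  facet normal 0.0000 0.0000 -1.0000
    outer loop
      vertex 5.00 4.00 0.00
      vertex 14.00 4.00 0.00
      vertex 0.00 0.00 0.00
    endloop
  endfacet
  facet normal 0.0000 0.0000 -1.0000
    outer loop
      vertex 5.00 16.00 0.00
      vertex 5.00 4.00 0.00
      vertex 0.00 0.00 0.00
    endloop
  endfacet
  facet normal 0.0000 0.0000 -1.0000
    outer loop
      vertex 0.00 16.00 0.00
      vertex 5.00 16.00 0.00
      vertex 0.00 0.00 0.00
    endloop
  endfacet
  facet normal 0.0000 0.0000 1.0000
    outer loop
      vertex 0.00 0.00 24.00
      vertex 14.00 0.00 24.00
      vertex 14.00 4.00 24.00
    endloop
  endfacet
  facet normal 0.0000 0.0000 1.0000
    outer loop
      vertex 0.00 0.00 24.00
      vertex 14.00 4.00 24.00
      vertex 5.00 4.00 24.00
    endloop
  endfacet
  facet normal 0.0000 0.0000 1.0000
    outer loop
      vertex 0.00 0.00 24.00
      vertex 5.00 4.00 24.00
      vertex 5.00 16.00 24.00
    endloop
  endfacet
  facet normal 0.0000 0.0000 1.0000
    outer loop
      vertex 0.00 0.00 24.00
      vertex 5.00 16.00 24.00
      vertex 0.00 16.00 24.00
    endloop
  endfacet
  facet normal 0.0000 -1.0000 0.0000
    outer loop
      vertex 0.00 0.00 0.00
      vertex 14.00 0.00 0.00
      vertex 14.00 0.00 24.00
    endloop
  endfacet
  facet normal 0.0000 -1.0000 0.0000
    outer loop
      vertex 0.00 0.00 0.00
      vertex 14.00 0.00 24.00
      vertex 0.00 0.00 24.00
    endloop
  endfacet
  facet normal 1.0000 0.0000 0.0000
    outer loop
      vertex 14.00 0.00 0.00
      vertex 14.00 4.00 0.00
      vertex 14.00 4.00 24.00
    endloop
  endfacet
  facet normal 1.0000 0.0000 0.0000
    outer loop
      vertex 14.00 0.00 0.00
      vertex 14.00 4.00 24.00
      vertex 14.00 0.00 24.00
    endloop
  endfacet
  facet normal 0.0000 1.0000 0.0000
    outer loop
      vertex 14.00 4.00 0.00
      vertex 5.00 4.00 0.00
      vertex 5.00 4.00 24.00
    endloop
  endfacet
  facet normal 0.0000 1.0000 0.0000
    outer loop
      vertex 14.00 4.00 0.00
      vertex 5.00 4.00 24.00
      vertex 14.00 4.00 24.00
    endloop
  endfacet
  facet normal 1.0000 0.0000 0.0000
    outer loop
      vertex 5.00 4.00 0.00
      vertex 5.00 16.00 0.00
      vertex 5.00 16.00 24.00
    endloop
  endfacet
  facet normal 1.0000 0.0000 0.0000
    outer loop
      vertex 5.00 4.00 0.00
      vertex 5.00 16.00 24.00
      vertex 5.00 4.00 24.00
    endloop
  endfacet
  facet normal 0.0000 1.0000 0.0000
    outer loop
      vertex 5.00 16.00 0.00
      vertex 0.00 16.00 0.00
      vertex 0.00 16.00 24.00
    endloop
  endfacet
  facet normal 0.0000 1.0000 0.0000
    outer loop
      vertex 5.00 16.00 0.00
      vertex 0.00 16.00 24.00
      vertex 5.00 16.00 24.00
    endloop
  endfacet
  facet normal -1.0000 0.0000 0.0000
    outer loop
      vertex 0.00 16.00 0.00
      vertex 0.00 0.00 0.00
      vertex 0.00 0.00 24.00
    endloop
  endfacet
  facet normal -1.0000 0.0000 0.0000
    outer loop
      vertex 0.00 16.00 0.00
      vertex 0.00 0.00 24.00
      vertex 0.00 16.00 24.00
    endloop
  endfacet
endsolid part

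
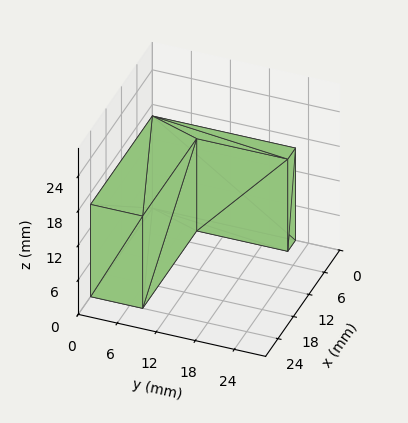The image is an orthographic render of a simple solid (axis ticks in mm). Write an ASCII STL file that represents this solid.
Reading the render: the shape is an L-shaped prism: outer 24 × 22 mm, arm thicknesses ≈ 8 mm (horizontal) and 3 mm (vertical), extruded 16 mm in z (dimensions read to the nearest mm from the axis ticks). For the STL, each face is triangulated and given an outward normal.

solid part
  facet normal 0.0000 0.0000 -1.0000
    outer loop
      vertex 24.000 8.000 0.000
      vertex 24.000 0.000 0.000
      vertex 0.000 0.000 0.000
    endloop
  endfacet
  facet normal 0.0000 0.0000 -1.0000
    outer loop
      vertex 3.000 8.000 0.000
      vertex 24.000 8.000 0.000
      vertex 0.000 0.000 0.000
    endloop
  endfacet
  facet normal 0.0000 0.0000 -1.0000
    outer loop
      vertex 3.000 22.000 0.000
      vertex 3.000 8.000 0.000
      vertex 0.000 0.000 0.000
    endloop
  endfacet
  facet normal 0.0000 0.0000 -1.0000
    outer loop
      vertex 0.000 22.000 0.000
      vertex 3.000 22.000 0.000
      vertex 0.000 0.000 0.000
    endloop
  endfacet
  facet normal 0.0000 0.0000 1.0000
    outer loop
      vertex 0.000 0.000 16.000
      vertex 24.000 0.000 16.000
      vertex 24.000 8.000 16.000
    endloop
  endfacet
  facet normal 0.0000 0.0000 1.0000
    outer loop
      vertex 0.000 0.000 16.000
      vertex 24.000 8.000 16.000
      vertex 3.000 8.000 16.000
    endloop
  endfacet
  facet normal 0.0000 0.0000 1.0000
    outer loop
      vertex 0.000 0.000 16.000
      vertex 3.000 8.000 16.000
      vertex 3.000 22.000 16.000
    endloop
  endfacet
  facet normal 0.0000 0.0000 1.0000
    outer loop
      vertex 0.000 0.000 16.000
      vertex 3.000 22.000 16.000
      vertex 0.000 22.000 16.000
    endloop
  endfacet
  facet normal 0.0000 -1.0000 0.0000
    outer loop
      vertex 0.000 0.000 0.000
      vertex 24.000 0.000 0.000
      vertex 24.000 0.000 16.000
    endloop
  endfacet
  facet normal 0.0000 -1.0000 0.0000
    outer loop
      vertex 0.000 0.000 0.000
      vertex 24.000 0.000 16.000
      vertex 0.000 0.000 16.000
    endloop
  endfacet
  facet normal 1.0000 0.0000 0.0000
    outer loop
      vertex 24.000 0.000 0.000
      vertex 24.000 8.000 0.000
      vertex 24.000 8.000 16.000
    endloop
  endfacet
  facet normal 1.0000 0.0000 0.0000
    outer loop
      vertex 24.000 0.000 0.000
      vertex 24.000 8.000 16.000
      vertex 24.000 0.000 16.000
    endloop
  endfacet
  facet normal 0.0000 1.0000 0.0000
    outer loop
      vertex 24.000 8.000 0.000
      vertex 3.000 8.000 0.000
      vertex 3.000 8.000 16.000
    endloop
  endfacet
  facet normal 0.0000 1.0000 0.0000
    outer loop
      vertex 24.000 8.000 0.000
      vertex 3.000 8.000 16.000
      vertex 24.000 8.000 16.000
    endloop
  endfacet
  facet normal 1.0000 0.0000 0.0000
    outer loop
      vertex 3.000 8.000 0.000
      vertex 3.000 22.000 0.000
      vertex 3.000 22.000 16.000
    endloop
  endfacet
  facet normal 1.0000 0.0000 0.0000
    outer loop
      vertex 3.000 8.000 0.000
      vertex 3.000 22.000 16.000
      vertex 3.000 8.000 16.000
    endloop
  endfacet
  facet normal 0.0000 1.0000 0.0000
    outer loop
      vertex 3.000 22.000 0.000
      vertex 0.000 22.000 0.000
      vertex 0.000 22.000 16.000
    endloop
  endfacet
  facet normal 0.0000 1.0000 0.0000
    outer loop
      vertex 3.000 22.000 0.000
      vertex 0.000 22.000 16.000
      vertex 3.000 22.000 16.000
    endloop
  endfacet
  facet normal -1.0000 0.0000 0.0000
    outer loop
      vertex 0.000 22.000 0.000
      vertex 0.000 0.000 0.000
      vertex 0.000 0.000 16.000
    endloop
  endfacet
  facet normal -1.0000 0.0000 0.0000
    outer loop
      vertex 0.000 22.000 0.000
      vertex 0.000 0.000 16.000
      vertex 0.000 22.000 16.000
    endloop
  endfacet
endsolid part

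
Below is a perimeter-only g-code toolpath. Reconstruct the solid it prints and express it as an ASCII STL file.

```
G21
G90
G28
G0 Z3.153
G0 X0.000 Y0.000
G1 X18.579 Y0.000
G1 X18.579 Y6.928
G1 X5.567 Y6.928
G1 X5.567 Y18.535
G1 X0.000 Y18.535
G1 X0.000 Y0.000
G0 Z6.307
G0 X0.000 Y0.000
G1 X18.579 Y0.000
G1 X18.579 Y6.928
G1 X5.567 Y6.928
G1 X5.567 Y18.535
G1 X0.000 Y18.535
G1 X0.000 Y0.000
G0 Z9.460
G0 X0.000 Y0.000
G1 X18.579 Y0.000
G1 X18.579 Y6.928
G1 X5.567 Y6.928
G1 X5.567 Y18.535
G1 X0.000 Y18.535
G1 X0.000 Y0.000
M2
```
solid part
  facet normal 0.0000 0.0000 -1.0000
    outer loop
      vertex 18.579 6.928 0.000
      vertex 18.579 0.000 0.000
      vertex 0.000 0.000 0.000
    endloop
  endfacet
  facet normal 0.0000 0.0000 -1.0000
    outer loop
      vertex 5.567 6.928 0.000
      vertex 18.579 6.928 0.000
      vertex 0.000 0.000 0.000
    endloop
  endfacet
  facet normal 0.0000 0.0000 -1.0000
    outer loop
      vertex 5.567 18.535 0.000
      vertex 5.567 6.928 0.000
      vertex 0.000 0.000 0.000
    endloop
  endfacet
  facet normal 0.0000 0.0000 -1.0000
    outer loop
      vertex 0.000 18.535 0.000
      vertex 5.567 18.535 0.000
      vertex 0.000 0.000 0.000
    endloop
  endfacet
  facet normal 0.0000 0.0000 1.0000
    outer loop
      vertex 0.000 0.000 9.460
      vertex 18.579 0.000 9.460
      vertex 18.579 6.928 9.460
    endloop
  endfacet
  facet normal 0.0000 0.0000 1.0000
    outer loop
      vertex 0.000 0.000 9.460
      vertex 18.579 6.928 9.460
      vertex 5.567 6.928 9.460
    endloop
  endfacet
  facet normal 0.0000 0.0000 1.0000
    outer loop
      vertex 0.000 0.000 9.460
      vertex 5.567 6.928 9.460
      vertex 5.567 18.535 9.460
    endloop
  endfacet
  facet normal 0.0000 0.0000 1.0000
    outer loop
      vertex 0.000 0.000 9.460
      vertex 5.567 18.535 9.460
      vertex 0.000 18.535 9.460
    endloop
  endfacet
  facet normal 0.0000 -1.0000 0.0000
    outer loop
      vertex 0.000 0.000 0.000
      vertex 18.579 0.000 0.000
      vertex 18.579 0.000 9.460
    endloop
  endfacet
  facet normal 0.0000 -1.0000 0.0000
    outer loop
      vertex 0.000 0.000 0.000
      vertex 18.579 0.000 9.460
      vertex 0.000 0.000 9.460
    endloop
  endfacet
  facet normal 1.0000 0.0000 0.0000
    outer loop
      vertex 18.579 0.000 0.000
      vertex 18.579 6.928 0.000
      vertex 18.579 6.928 9.460
    endloop
  endfacet
  facet normal 1.0000 0.0000 0.0000
    outer loop
      vertex 18.579 0.000 0.000
      vertex 18.579 6.928 9.460
      vertex 18.579 0.000 9.460
    endloop
  endfacet
  facet normal 0.0000 1.0000 0.0000
    outer loop
      vertex 18.579 6.928 0.000
      vertex 5.567 6.928 0.000
      vertex 5.567 6.928 9.460
    endloop
  endfacet
  facet normal 0.0000 1.0000 0.0000
    outer loop
      vertex 18.579 6.928 0.000
      vertex 5.567 6.928 9.460
      vertex 18.579 6.928 9.460
    endloop
  endfacet
  facet normal 1.0000 0.0000 0.0000
    outer loop
      vertex 5.567 6.928 0.000
      vertex 5.567 18.535 0.000
      vertex 5.567 18.535 9.460
    endloop
  endfacet
  facet normal 1.0000 0.0000 0.0000
    outer loop
      vertex 5.567 6.928 0.000
      vertex 5.567 18.535 9.460
      vertex 5.567 6.928 9.460
    endloop
  endfacet
  facet normal 0.0000 1.0000 0.0000
    outer loop
      vertex 5.567 18.535 0.000
      vertex 0.000 18.535 0.000
      vertex 0.000 18.535 9.460
    endloop
  endfacet
  facet normal 0.0000 1.0000 0.0000
    outer loop
      vertex 5.567 18.535 0.000
      vertex 0.000 18.535 9.460
      vertex 5.567 18.535 9.460
    endloop
  endfacet
  facet normal -1.0000 0.0000 0.0000
    outer loop
      vertex 0.000 18.535 0.000
      vertex 0.000 0.000 0.000
      vertex 0.000 0.000 9.460
    endloop
  endfacet
  facet normal -1.0000 0.0000 0.0000
    outer loop
      vertex 0.000 18.535 0.000
      vertex 0.000 0.000 9.460
      vertex 0.000 18.535 9.460
    endloop
  endfacet
endsolid part

The G0 Z moves step by Δz≈3.153 mm. Every layer's G1 loop is the same polygon, so the solid is a straight extrusion of it from z=0 to z≈9.46. Closing with flat bottom and top caps and triangulating gives 20 facets — an L-shaped prism: outer 18.6 × 18.5 mm, arm thicknesses ≈ 6.93 mm (horizontal) and 5.57 mm (vertical), extruded 9.46 mm in z.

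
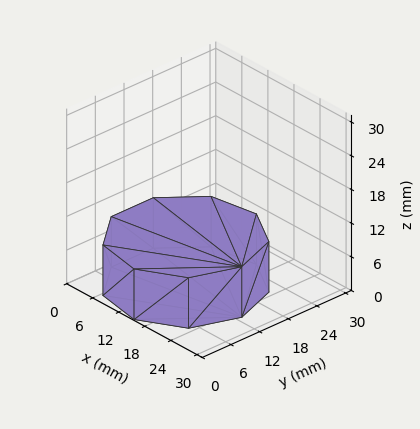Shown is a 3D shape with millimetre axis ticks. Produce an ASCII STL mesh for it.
Reading the render: the shape is a regular 9-sided prism (a cylinder approximated with 9 flat sides), circumscribed radius ≈ 13 mm, height ≈ 9 mm (dimensions read to the nearest mm from the axis ticks). For the STL, each face is triangulated and given an outward normal.

solid part
  facet normal 0.0000 0.0000 -1.0000
    outer loop
      vertex 15.3 25.8 0.0
      vertex 23.0 21.4 0.0
      vertex 26.0 13.0 0.0
    endloop
  endfacet
  facet normal 0.0000 0.0000 -1.0000
    outer loop
      vertex 6.5 24.3 0.0
      vertex 15.3 25.8 0.0
      vertex 26.0 13.0 0.0
    endloop
  endfacet
  facet normal 0.0000 0.0000 -1.0000
    outer loop
      vertex 0.8 17.4 0.0
      vertex 6.5 24.3 0.0
      vertex 26.0 13.0 0.0
    endloop
  endfacet
  facet normal 0.0000 0.0000 -1.0000
    outer loop
      vertex 0.8 8.6 0.0
      vertex 0.8 17.4 0.0
      vertex 26.0 13.0 0.0
    endloop
  endfacet
  facet normal 0.0000 0.0000 -1.0000
    outer loop
      vertex 6.5 1.7 0.0
      vertex 0.8 8.6 0.0
      vertex 26.0 13.0 0.0
    endloop
  endfacet
  facet normal 0.0000 0.0000 -1.0000
    outer loop
      vertex 15.3 0.2 0.0
      vertex 6.5 1.7 0.0
      vertex 26.0 13.0 0.0
    endloop
  endfacet
  facet normal 0.0000 0.0000 -1.0000
    outer loop
      vertex 23.0 4.6 0.0
      vertex 15.3 0.2 0.0
      vertex 26.0 13.0 0.0
    endloop
  endfacet
  facet normal 0.0000 0.0000 1.0000
    outer loop
      vertex 26.0 13.0 9.0
      vertex 23.0 21.4 9.0
      vertex 15.3 25.8 9.0
    endloop
  endfacet
  facet normal 0.0000 0.0000 1.0000
    outer loop
      vertex 26.0 13.0 9.0
      vertex 15.3 25.8 9.0
      vertex 6.5 24.3 9.0
    endloop
  endfacet
  facet normal 0.0000 0.0000 1.0000
    outer loop
      vertex 26.0 13.0 9.0
      vertex 6.5 24.3 9.0
      vertex 0.8 17.4 9.0
    endloop
  endfacet
  facet normal 0.0000 0.0000 1.0000
    outer loop
      vertex 26.0 13.0 9.0
      vertex 0.8 17.4 9.0
      vertex 0.8 8.6 9.0
    endloop
  endfacet
  facet normal 0.0000 0.0000 1.0000
    outer loop
      vertex 26.0 13.0 9.0
      vertex 0.8 8.6 9.0
      vertex 6.5 1.7 9.0
    endloop
  endfacet
  facet normal 0.0000 0.0000 1.0000
    outer loop
      vertex 26.0 13.0 9.0
      vertex 6.5 1.7 9.0
      vertex 15.3 0.2 9.0
    endloop
  endfacet
  facet normal 0.0000 0.0000 1.0000
    outer loop
      vertex 26.0 13.0 9.0
      vertex 15.3 0.2 9.0
      vertex 23.0 4.6 9.0
    endloop
  endfacet
  facet normal 0.9417 0.3363 0.0000
    outer loop
      vertex 26.0 13.0 0.0
      vertex 23.0 21.4 0.0
      vertex 23.0 21.4 9.0
    endloop
  endfacet
  facet normal 0.9417 0.3363 0.0000
    outer loop
      vertex 26.0 13.0 0.0
      vertex 23.0 21.4 9.0
      vertex 26.0 13.0 9.0
    endloop
  endfacet
  facet normal 0.4961 0.8682 0.0000
    outer loop
      vertex 23.0 21.4 0.0
      vertex 15.3 25.8 0.0
      vertex 15.3 25.8 9.0
    endloop
  endfacet
  facet normal 0.4961 0.8682 0.0000
    outer loop
      vertex 23.0 21.4 0.0
      vertex 15.3 25.8 9.0
      vertex 23.0 21.4 9.0
    endloop
  endfacet
  facet normal -0.1680 0.9858 0.0000
    outer loop
      vertex 15.3 25.8 0.0
      vertex 6.5 24.3 0.0
      vertex 6.5 24.3 9.0
    endloop
  endfacet
  facet normal -0.1680 0.9858 0.0000
    outer loop
      vertex 15.3 25.8 0.0
      vertex 6.5 24.3 9.0
      vertex 15.3 25.8 9.0
    endloop
  endfacet
  facet normal -0.7710 0.6369 0.0000
    outer loop
      vertex 6.5 24.3 0.0
      vertex 0.8 17.4 0.0
      vertex 0.8 17.4 9.0
    endloop
  endfacet
  facet normal -0.7710 0.6369 0.0000
    outer loop
      vertex 6.5 24.3 0.0
      vertex 0.8 17.4 9.0
      vertex 6.5 24.3 9.0
    endloop
  endfacet
  facet normal -1.0000 0.0000 0.0000
    outer loop
      vertex 0.8 17.4 0.0
      vertex 0.8 8.6 0.0
      vertex 0.8 8.6 9.0
    endloop
  endfacet
  facet normal -1.0000 0.0000 0.0000
    outer loop
      vertex 0.8 17.4 0.0
      vertex 0.8 8.6 9.0
      vertex 0.8 17.4 9.0
    endloop
  endfacet
  facet normal -0.7710 -0.6369 0.0000
    outer loop
      vertex 0.8 8.6 0.0
      vertex 6.5 1.7 0.0
      vertex 6.5 1.7 9.0
    endloop
  endfacet
  facet normal -0.7710 -0.6369 0.0000
    outer loop
      vertex 0.8 8.6 0.0
      vertex 6.5 1.7 9.0
      vertex 0.8 8.6 9.0
    endloop
  endfacet
  facet normal -0.1680 -0.9858 0.0000
    outer loop
      vertex 6.5 1.7 0.0
      vertex 15.3 0.2 0.0
      vertex 15.3 0.2 9.0
    endloop
  endfacet
  facet normal -0.1680 -0.9858 0.0000
    outer loop
      vertex 6.5 1.7 0.0
      vertex 15.3 0.2 9.0
      vertex 6.5 1.7 9.0
    endloop
  endfacet
  facet normal 0.4961 -0.8682 0.0000
    outer loop
      vertex 15.3 0.2 0.0
      vertex 23.0 4.6 0.0
      vertex 23.0 4.6 9.0
    endloop
  endfacet
  facet normal 0.4961 -0.8682 0.0000
    outer loop
      vertex 15.3 0.2 0.0
      vertex 23.0 4.6 9.0
      vertex 15.3 0.2 9.0
    endloop
  endfacet
  facet normal 0.9417 -0.3363 0.0000
    outer loop
      vertex 23.0 4.6 0.0
      vertex 26.0 13.0 0.0
      vertex 26.0 13.0 9.0
    endloop
  endfacet
  facet normal 0.9417 -0.3363 0.0000
    outer loop
      vertex 23.0 4.6 0.0
      vertex 26.0 13.0 9.0
      vertex 23.0 4.6 9.0
    endloop
  endfacet
endsolid part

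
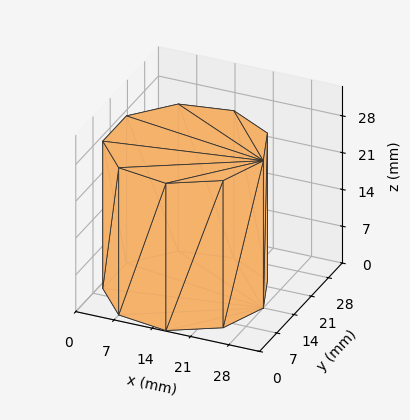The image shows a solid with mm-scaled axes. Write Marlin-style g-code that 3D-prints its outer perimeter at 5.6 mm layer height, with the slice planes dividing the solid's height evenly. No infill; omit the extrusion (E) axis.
Reading the render: the shape is a regular 9-sided prism (a cylinder approximated with 9 flat sides), circumscribed radius ≈ 14 mm, height ≈ 28 mm (dimensions read to the nearest mm from the axis ticks). For the g-code, the solid's height is divided into equal slices at the stated Δz and each level perimeter traced with G1 moves after a G0 lift.

; perimeter-only toolpath
G21 ; units = mm
G90 ; absolute positioning
G28 ; home
; layer 1
G0 Z5.6
G0 X28.0 Y14.0
G1 X24.7 Y23.0
G1 X16.4 Y27.8
G1 X7.0 Y26.1
G1 X0.8 Y18.8
G1 X0.8 Y9.2
G1 X7.0 Y1.9
G1 X16.4 Y0.2
G1 X24.7 Y5.0
G1 X28.0 Y14.0
; layer 2
G0 Z11.2
G0 X28.0 Y14.0
G1 X24.7 Y23.0
G1 X16.4 Y27.8
G1 X7.0 Y26.1
G1 X0.8 Y18.8
G1 X0.8 Y9.2
G1 X7.0 Y1.9
G1 X16.4 Y0.2
G1 X24.7 Y5.0
G1 X28.0 Y14.0
; layer 3
G0 Z16.8
G0 X28.0 Y14.0
G1 X24.7 Y23.0
G1 X16.4 Y27.8
G1 X7.0 Y26.1
G1 X0.8 Y18.8
G1 X0.8 Y9.2
G1 X7.0 Y1.9
G1 X16.4 Y0.2
G1 X24.7 Y5.0
G1 X28.0 Y14.0
; layer 4
G0 Z22.4
G0 X28.0 Y14.0
G1 X24.7 Y23.0
G1 X16.4 Y27.8
G1 X7.0 Y26.1
G1 X0.8 Y18.8
G1 X0.8 Y9.2
G1 X7.0 Y1.9
G1 X16.4 Y0.2
G1 X24.7 Y5.0
G1 X28.0 Y14.0
; layer 5
G0 Z28.0
G0 X28.0 Y14.0
G1 X24.7 Y23.0
G1 X16.4 Y27.8
G1 X7.0 Y26.1
G1 X0.8 Y18.8
G1 X0.8 Y9.2
G1 X7.0 Y1.9
G1 X16.4 Y0.2
G1 X24.7 Y5.0
G1 X28.0 Y14.0
M2 ; end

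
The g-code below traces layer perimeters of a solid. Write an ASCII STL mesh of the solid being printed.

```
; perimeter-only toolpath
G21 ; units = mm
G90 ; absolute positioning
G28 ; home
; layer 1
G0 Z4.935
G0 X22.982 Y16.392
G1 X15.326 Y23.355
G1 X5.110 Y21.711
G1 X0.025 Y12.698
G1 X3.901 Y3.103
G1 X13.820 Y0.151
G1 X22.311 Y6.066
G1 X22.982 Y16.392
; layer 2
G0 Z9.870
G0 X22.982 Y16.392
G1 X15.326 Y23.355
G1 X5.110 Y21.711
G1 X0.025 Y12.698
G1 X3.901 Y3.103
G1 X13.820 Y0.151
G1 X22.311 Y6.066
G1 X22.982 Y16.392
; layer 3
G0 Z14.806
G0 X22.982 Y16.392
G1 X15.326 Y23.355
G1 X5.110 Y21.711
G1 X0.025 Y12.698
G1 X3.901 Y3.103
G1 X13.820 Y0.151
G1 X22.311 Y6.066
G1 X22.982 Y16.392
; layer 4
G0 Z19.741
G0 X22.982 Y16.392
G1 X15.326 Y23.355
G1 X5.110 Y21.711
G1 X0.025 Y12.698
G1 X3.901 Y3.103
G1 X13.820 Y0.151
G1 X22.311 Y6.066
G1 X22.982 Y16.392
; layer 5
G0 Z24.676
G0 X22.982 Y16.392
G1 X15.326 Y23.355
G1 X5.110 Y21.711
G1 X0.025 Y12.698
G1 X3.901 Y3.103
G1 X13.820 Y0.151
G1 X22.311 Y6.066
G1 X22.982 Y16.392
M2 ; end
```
solid part
  facet normal 0.0000 0.0000 -1.0000
    outer loop
      vertex 5.110 21.711 0.000
      vertex 15.326 23.355 0.000
      vertex 22.982 16.392 0.000
    endloop
  endfacet
  facet normal 0.0000 0.0000 -1.0000
    outer loop
      vertex 0.025 12.698 0.000
      vertex 5.110 21.711 0.000
      vertex 22.982 16.392 0.000
    endloop
  endfacet
  facet normal 0.0000 0.0000 -1.0000
    outer loop
      vertex 3.901 3.103 0.000
      vertex 0.025 12.698 0.000
      vertex 22.982 16.392 0.000
    endloop
  endfacet
  facet normal 0.0000 0.0000 -1.0000
    outer loop
      vertex 13.820 0.151 0.000
      vertex 3.901 3.103 0.000
      vertex 22.982 16.392 0.000
    endloop
  endfacet
  facet normal 0.0000 0.0000 -1.0000
    outer loop
      vertex 22.311 6.066 0.000
      vertex 13.820 0.151 0.000
      vertex 22.982 16.392 0.000
    endloop
  endfacet
  facet normal 0.0000 0.0000 1.0000
    outer loop
      vertex 22.982 16.392 24.676
      vertex 15.326 23.355 24.676
      vertex 5.110 21.711 24.676
    endloop
  endfacet
  facet normal 0.0000 0.0000 1.0000
    outer loop
      vertex 22.982 16.392 24.676
      vertex 5.110 21.711 24.676
      vertex 0.025 12.698 24.676
    endloop
  endfacet
  facet normal 0.0000 0.0000 1.0000
    outer loop
      vertex 22.982 16.392 24.676
      vertex 0.025 12.698 24.676
      vertex 3.901 3.103 24.676
    endloop
  endfacet
  facet normal 0.0000 0.0000 1.0000
    outer loop
      vertex 22.982 16.392 24.676
      vertex 3.901 3.103 24.676
      vertex 13.820 0.151 24.676
    endloop
  endfacet
  facet normal 0.0000 0.0000 1.0000
    outer loop
      vertex 22.982 16.392 24.676
      vertex 13.820 0.151 24.676
      vertex 22.311 6.066 24.676
    endloop
  endfacet
  facet normal 0.6728 0.7398 0.0000
    outer loop
      vertex 22.982 16.392 0.000
      vertex 15.326 23.355 0.000
      vertex 15.326 23.355 24.676
    endloop
  endfacet
  facet normal 0.6728 0.7398 0.0000
    outer loop
      vertex 22.982 16.392 0.000
      vertex 15.326 23.355 24.676
      vertex 22.982 16.392 24.676
    endloop
  endfacet
  facet normal -0.1589 0.9873 0.0000
    outer loop
      vertex 15.326 23.355 0.000
      vertex 5.110 21.711 0.000
      vertex 5.110 21.711 24.676
    endloop
  endfacet
  facet normal -0.1589 0.9873 0.0000
    outer loop
      vertex 15.326 23.355 0.000
      vertex 5.110 21.711 24.676
      vertex 15.326 23.355 24.676
    endloop
  endfacet
  facet normal -0.8709 0.4914 0.0000
    outer loop
      vertex 5.110 21.711 0.000
      vertex 0.025 12.698 0.000
      vertex 0.025 12.698 24.676
    endloop
  endfacet
  facet normal -0.8709 0.4914 0.0000
    outer loop
      vertex 5.110 21.711 0.000
      vertex 0.025 12.698 24.676
      vertex 5.110 21.711 24.676
    endloop
  endfacet
  facet normal -0.9272 -0.3746 0.0000
    outer loop
      vertex 0.025 12.698 0.000
      vertex 3.901 3.103 0.000
      vertex 3.901 3.103 24.676
    endloop
  endfacet
  facet normal -0.9272 -0.3746 0.0000
    outer loop
      vertex 0.025 12.698 0.000
      vertex 3.901 3.103 24.676
      vertex 0.025 12.698 24.676
    endloop
  endfacet
  facet normal -0.2852 -0.9585 0.0000
    outer loop
      vertex 3.901 3.103 0.000
      vertex 13.820 0.151 0.000
      vertex 13.820 0.151 24.676
    endloop
  endfacet
  facet normal -0.2852 -0.9585 0.0000
    outer loop
      vertex 3.901 3.103 0.000
      vertex 13.820 0.151 24.676
      vertex 3.901 3.103 24.676
    endloop
  endfacet
  facet normal 0.5716 -0.8205 0.0000
    outer loop
      vertex 13.820 0.151 0.000
      vertex 22.311 6.066 0.000
      vertex 22.311 6.066 24.676
    endloop
  endfacet
  facet normal 0.5716 -0.8205 0.0000
    outer loop
      vertex 13.820 0.151 0.000
      vertex 22.311 6.066 24.676
      vertex 13.820 0.151 24.676
    endloop
  endfacet
  facet normal 0.9979 -0.0648 0.0000
    outer loop
      vertex 22.311 6.066 0.000
      vertex 22.982 16.392 0.000
      vertex 22.982 16.392 24.676
    endloop
  endfacet
  facet normal 0.9979 -0.0648 0.0000
    outer loop
      vertex 22.311 6.066 0.000
      vertex 22.982 16.392 24.676
      vertex 22.311 6.066 24.676
    endloop
  endfacet
endsolid part

The G0 Z moves step by Δz≈4.935 mm. Every layer's G1 loop is the same polygon, so the solid is a straight extrusion of it from z=0 to z≈24.7. Closing with flat bottom and top caps and triangulating gives 24 facets — a regular 7-sided prism (a cylinder approximated with 7 flat sides), circumscribed radius ≈ 11.9 mm, height ≈ 24.7 mm.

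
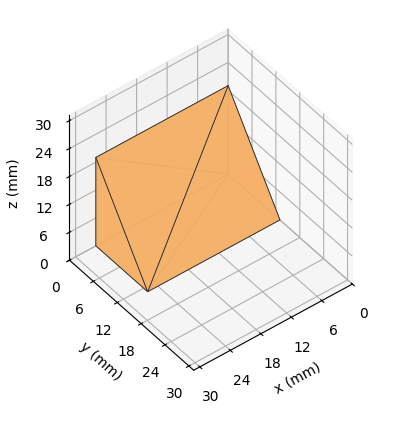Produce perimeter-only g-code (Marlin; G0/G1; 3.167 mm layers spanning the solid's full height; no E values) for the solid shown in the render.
Reading the render: the shape is a wedge (ramp): 26 × 13 mm base, rising to 19 mm along the y=0 edge and sloping linearly to z=0 at y=13 (dimensions read to the nearest mm from the axis ticks). For the g-code, the solid's height is divided into equal slices at the stated Δz and each level perimeter traced with G1 moves after a G0 lift.

; perimeter-only toolpath
G21 ; units = mm
G90 ; absolute positioning
G28 ; home
; layer 1
G0 Z3.167
G0 X0.000 Y0.000
G1 X26.000 Y0.000
G1 X26.000 Y10.833
G1 X0.000 Y10.833
G1 X0.000 Y0.000
; layer 2
G0 Z6.333
G0 X0.000 Y0.000
G1 X26.000 Y0.000
G1 X26.000 Y8.667
G1 X0.000 Y8.667
G1 X0.000 Y0.000
; layer 3
G0 Z9.500
G0 X0.000 Y0.000
G1 X26.000 Y0.000
G1 X26.000 Y6.500
G1 X0.000 Y6.500
G1 X0.000 Y0.000
; layer 4
G0 Z12.667
G0 X0.000 Y0.000
G1 X26.000 Y0.000
G1 X26.000 Y4.333
G1 X0.000 Y4.333
G1 X0.000 Y0.000
; layer 5
G0 Z15.833
G0 X0.000 Y0.000
G1 X26.000 Y0.000
G1 X26.000 Y2.167
G1 X0.000 Y2.167
G1 X0.000 Y0.000
M2 ; end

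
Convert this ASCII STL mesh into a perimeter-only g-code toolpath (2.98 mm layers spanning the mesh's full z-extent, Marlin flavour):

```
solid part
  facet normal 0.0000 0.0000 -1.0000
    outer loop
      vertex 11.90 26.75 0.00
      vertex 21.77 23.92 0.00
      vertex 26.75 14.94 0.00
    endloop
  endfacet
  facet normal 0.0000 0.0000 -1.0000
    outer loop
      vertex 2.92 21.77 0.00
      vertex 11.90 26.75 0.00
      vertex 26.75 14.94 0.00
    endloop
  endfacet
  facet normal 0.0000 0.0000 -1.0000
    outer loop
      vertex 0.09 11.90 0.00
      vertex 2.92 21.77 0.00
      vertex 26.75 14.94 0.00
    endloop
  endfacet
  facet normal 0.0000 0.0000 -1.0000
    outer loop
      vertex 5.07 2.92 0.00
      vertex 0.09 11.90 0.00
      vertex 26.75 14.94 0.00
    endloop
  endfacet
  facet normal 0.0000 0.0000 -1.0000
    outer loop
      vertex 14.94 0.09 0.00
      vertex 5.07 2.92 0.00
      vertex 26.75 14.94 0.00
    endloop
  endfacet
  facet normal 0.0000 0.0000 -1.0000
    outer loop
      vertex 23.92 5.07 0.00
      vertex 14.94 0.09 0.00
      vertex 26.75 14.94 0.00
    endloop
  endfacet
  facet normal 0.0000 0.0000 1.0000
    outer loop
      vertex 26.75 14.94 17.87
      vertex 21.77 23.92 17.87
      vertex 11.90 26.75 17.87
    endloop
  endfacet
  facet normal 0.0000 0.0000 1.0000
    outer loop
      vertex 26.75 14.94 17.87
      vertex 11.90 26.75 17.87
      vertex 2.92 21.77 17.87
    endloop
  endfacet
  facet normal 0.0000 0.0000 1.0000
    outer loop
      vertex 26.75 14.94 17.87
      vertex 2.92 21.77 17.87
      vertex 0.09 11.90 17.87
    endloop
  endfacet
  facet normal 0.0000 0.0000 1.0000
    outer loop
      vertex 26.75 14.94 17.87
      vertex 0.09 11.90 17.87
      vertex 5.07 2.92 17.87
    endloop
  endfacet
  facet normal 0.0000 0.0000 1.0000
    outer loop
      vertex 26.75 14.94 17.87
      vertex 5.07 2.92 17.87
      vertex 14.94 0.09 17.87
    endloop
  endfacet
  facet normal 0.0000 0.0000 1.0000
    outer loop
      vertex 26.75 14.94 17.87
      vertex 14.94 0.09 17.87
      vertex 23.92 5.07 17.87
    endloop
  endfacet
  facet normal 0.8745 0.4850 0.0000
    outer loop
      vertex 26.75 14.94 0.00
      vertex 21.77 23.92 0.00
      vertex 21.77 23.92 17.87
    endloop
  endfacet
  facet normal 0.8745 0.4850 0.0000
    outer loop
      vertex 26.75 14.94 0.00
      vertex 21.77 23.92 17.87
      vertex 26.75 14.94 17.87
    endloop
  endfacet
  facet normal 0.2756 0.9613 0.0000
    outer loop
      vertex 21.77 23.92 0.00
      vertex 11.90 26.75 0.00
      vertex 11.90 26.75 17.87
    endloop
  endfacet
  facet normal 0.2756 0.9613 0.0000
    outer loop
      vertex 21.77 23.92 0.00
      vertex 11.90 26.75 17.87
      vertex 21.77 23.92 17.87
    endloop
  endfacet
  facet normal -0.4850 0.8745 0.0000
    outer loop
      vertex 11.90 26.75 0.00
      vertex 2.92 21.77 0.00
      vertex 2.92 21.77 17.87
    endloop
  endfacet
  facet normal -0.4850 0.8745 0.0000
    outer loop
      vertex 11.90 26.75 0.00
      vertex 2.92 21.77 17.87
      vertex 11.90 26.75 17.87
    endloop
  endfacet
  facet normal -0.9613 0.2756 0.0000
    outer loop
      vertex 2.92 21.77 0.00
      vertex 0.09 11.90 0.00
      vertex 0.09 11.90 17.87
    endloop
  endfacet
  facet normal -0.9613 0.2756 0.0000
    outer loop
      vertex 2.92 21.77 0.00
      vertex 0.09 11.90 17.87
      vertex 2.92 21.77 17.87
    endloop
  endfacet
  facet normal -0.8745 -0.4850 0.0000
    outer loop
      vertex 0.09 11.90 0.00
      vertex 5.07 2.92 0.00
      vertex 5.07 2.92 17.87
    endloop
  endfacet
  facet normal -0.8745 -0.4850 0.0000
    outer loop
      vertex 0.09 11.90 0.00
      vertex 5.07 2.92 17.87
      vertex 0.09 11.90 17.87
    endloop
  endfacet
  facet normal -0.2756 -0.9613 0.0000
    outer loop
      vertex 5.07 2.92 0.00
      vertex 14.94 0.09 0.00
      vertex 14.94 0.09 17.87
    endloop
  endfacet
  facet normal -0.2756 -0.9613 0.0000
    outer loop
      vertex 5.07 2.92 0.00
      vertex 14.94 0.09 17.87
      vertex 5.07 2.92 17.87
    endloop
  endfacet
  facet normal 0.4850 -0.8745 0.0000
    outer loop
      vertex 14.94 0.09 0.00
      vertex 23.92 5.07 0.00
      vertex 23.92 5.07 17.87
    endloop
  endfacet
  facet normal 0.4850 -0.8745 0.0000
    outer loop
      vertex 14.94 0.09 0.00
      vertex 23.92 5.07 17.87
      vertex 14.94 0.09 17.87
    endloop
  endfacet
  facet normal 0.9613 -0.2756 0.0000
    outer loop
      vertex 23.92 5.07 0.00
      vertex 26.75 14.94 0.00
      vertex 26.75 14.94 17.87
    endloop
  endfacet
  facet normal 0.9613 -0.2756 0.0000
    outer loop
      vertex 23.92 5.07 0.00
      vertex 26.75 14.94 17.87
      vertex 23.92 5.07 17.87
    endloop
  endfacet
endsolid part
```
; perimeter-only toolpath
G21 ; units = mm
G90 ; absolute positioning
G28 ; home
; layer 1
G0 Z2.98
G0 X26.75 Y14.94
G1 X21.77 Y23.92
G1 X11.90 Y26.75
G1 X2.92 Y21.77
G1 X0.09 Y11.90
G1 X5.07 Y2.92
G1 X14.94 Y0.09
G1 X23.92 Y5.07
G1 X26.75 Y14.94
; layer 2
G0 Z5.96
G0 X26.75 Y14.94
G1 X21.77 Y23.92
G1 X11.90 Y26.75
G1 X2.92 Y21.77
G1 X0.09 Y11.90
G1 X5.07 Y2.92
G1 X14.94 Y0.09
G1 X23.92 Y5.07
G1 X26.75 Y14.94
; layer 3
G0 Z8.94
G0 X26.75 Y14.94
G1 X21.77 Y23.92
G1 X11.90 Y26.75
G1 X2.92 Y21.77
G1 X0.09 Y11.90
G1 X5.07 Y2.92
G1 X14.94 Y0.09
G1 X23.92 Y5.07
G1 X26.75 Y14.94
; layer 4
G0 Z11.91
G0 X26.75 Y14.94
G1 X21.77 Y23.92
G1 X11.90 Y26.75
G1 X2.92 Y21.77
G1 X0.09 Y11.90
G1 X5.07 Y2.92
G1 X14.94 Y0.09
G1 X23.92 Y5.07
G1 X26.75 Y14.94
; layer 5
G0 Z14.89
G0 X26.75 Y14.94
G1 X21.77 Y23.92
G1 X11.90 Y26.75
G1 X2.92 Y21.77
G1 X0.09 Y11.90
G1 X5.07 Y2.92
G1 X14.94 Y0.09
G1 X23.92 Y5.07
G1 X26.75 Y14.94
; layer 6
G0 Z17.87
G0 X26.75 Y14.94
G1 X21.77 Y23.92
G1 X11.90 Y26.75
G1 X2.92 Y21.77
G1 X0.09 Y11.90
G1 X5.07 Y2.92
G1 X14.94 Y0.09
G1 X23.92 Y5.07
G1 X26.75 Y14.94
M2 ; end

The solid is a regular 8-sided prism (a cylinder approximated with 8 flat sides), circumscribed radius ≈ 13.4 mm, height ≈ 17.9 mm. Slicing at Δz = 2.98 mm — 6 equal slices spanning the solid's height, so layer i sits at z = i·h/6 — gives 6 non-empty perimeters. Each is a 8-segment closed polygon; G0 lifts to the layer z and rapids to the start vertex, then G1 traces the edges.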